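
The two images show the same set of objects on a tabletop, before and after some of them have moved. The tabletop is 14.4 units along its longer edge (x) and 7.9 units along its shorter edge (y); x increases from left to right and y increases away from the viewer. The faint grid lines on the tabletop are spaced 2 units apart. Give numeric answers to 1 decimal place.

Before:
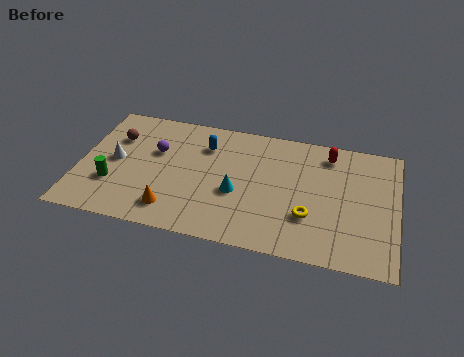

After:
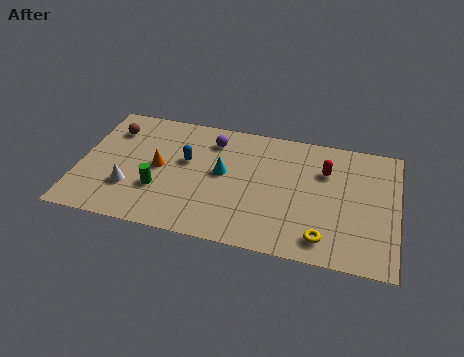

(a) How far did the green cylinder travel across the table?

2.1

The green cylinder was near (1.6, 2.5) before and (3.7, 2.6) after, so it travelled √(2.1² + 0.1²) ≈ 2.1 units.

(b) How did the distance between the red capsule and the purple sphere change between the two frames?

-2.7

Before: roughly 8.0 units apart; after: 5.3. That's 2.7 units closer together.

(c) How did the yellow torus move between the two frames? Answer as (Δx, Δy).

(0.7, -1.2)

From the two frames, the yellow torus sits at roughly (10.5, 2.5) before and (11.2, 1.3) after.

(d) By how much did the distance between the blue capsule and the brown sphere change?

-0.4

The distance was about 4.1 in the first image and 3.7 in the second, so they moved 0.4 units closer together.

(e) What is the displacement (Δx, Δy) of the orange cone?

(-0.8, 2.5)

The orange cone was at about (4.4, 1.5) and moved to about (3.6, 4.0).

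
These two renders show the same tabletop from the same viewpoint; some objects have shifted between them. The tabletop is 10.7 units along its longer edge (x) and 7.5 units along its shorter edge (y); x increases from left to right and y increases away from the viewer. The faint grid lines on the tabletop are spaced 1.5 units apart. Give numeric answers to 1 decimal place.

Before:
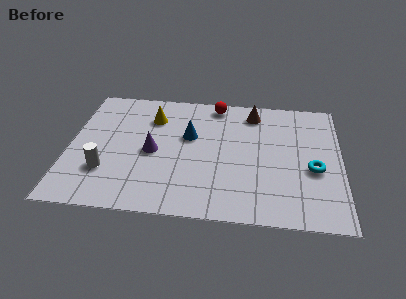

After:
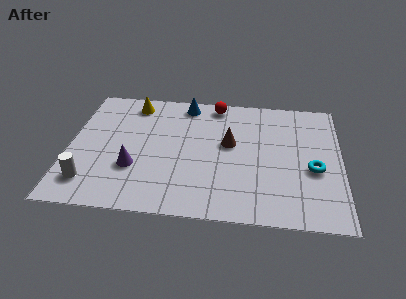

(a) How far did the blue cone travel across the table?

2.0

The blue cone moved from about (4.7, 4.6) to (4.5, 6.6), a distance of √(0.2² + 2.0²) ≈ 2.0.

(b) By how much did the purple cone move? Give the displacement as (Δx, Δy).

(-0.7, -1.0)

The purple cone was at about (3.3, 3.5) and moved to about (2.6, 2.5).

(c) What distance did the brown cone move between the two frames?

2.2

From (7.2, 6.3) to (6.3, 4.3), the brown cone covered √(0.9² + 2.0²) ≈ 2.2 units.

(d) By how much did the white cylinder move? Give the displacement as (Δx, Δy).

(-0.6, -0.7)

From the two frames, the white cylinder sits at roughly (1.5, 2.2) before and (0.9, 1.5) after.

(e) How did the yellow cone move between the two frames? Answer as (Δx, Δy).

(-0.8, 0.8)

The yellow cone started near (3.2, 5.6) and ended near (2.4, 6.4).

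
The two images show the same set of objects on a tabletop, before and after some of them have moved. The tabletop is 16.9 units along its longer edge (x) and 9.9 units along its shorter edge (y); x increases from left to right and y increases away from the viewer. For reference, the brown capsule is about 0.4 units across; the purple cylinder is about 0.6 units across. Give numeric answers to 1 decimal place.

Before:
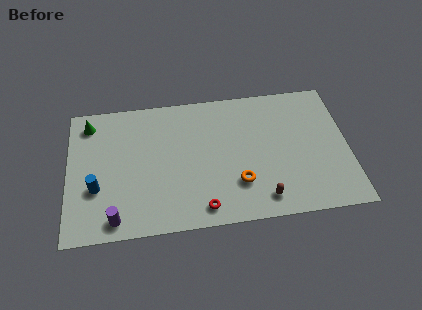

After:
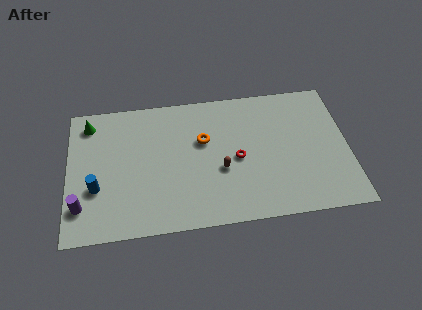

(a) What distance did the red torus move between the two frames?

4.0

From (8.0, 1.3) to (10.2, 4.6), the red torus covered √(2.2² + 3.3²) ≈ 4.0 units.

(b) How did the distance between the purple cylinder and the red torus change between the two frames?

+4.5

They were about 5.2 units apart before and 9.7 after — 4.5 units further apart.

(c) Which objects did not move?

the green cone and the blue cylinder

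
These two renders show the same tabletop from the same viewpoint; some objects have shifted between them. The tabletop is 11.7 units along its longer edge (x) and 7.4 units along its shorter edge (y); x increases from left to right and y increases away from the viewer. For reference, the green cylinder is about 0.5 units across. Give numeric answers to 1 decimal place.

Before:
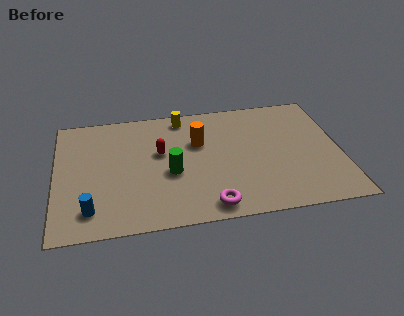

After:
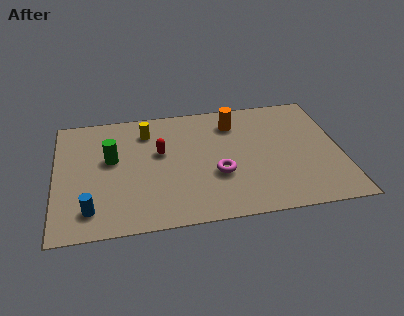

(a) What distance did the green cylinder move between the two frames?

2.7

From (4.7, 3.1) to (2.3, 4.3), the green cylinder covered √(2.4² + 1.2²) ≈ 2.7 units.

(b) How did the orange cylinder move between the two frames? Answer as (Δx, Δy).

(1.5, 1.0)

The orange cylinder was at about (5.9, 4.8) and moved to about (7.4, 5.8).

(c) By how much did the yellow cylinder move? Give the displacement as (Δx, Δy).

(-1.5, -0.7)

The yellow cylinder started near (5.3, 6.5) and ended near (3.8, 5.8).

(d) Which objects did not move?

the blue cylinder and the red capsule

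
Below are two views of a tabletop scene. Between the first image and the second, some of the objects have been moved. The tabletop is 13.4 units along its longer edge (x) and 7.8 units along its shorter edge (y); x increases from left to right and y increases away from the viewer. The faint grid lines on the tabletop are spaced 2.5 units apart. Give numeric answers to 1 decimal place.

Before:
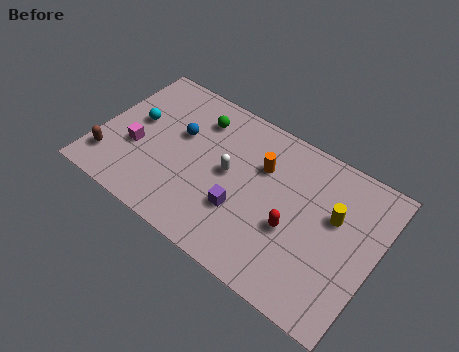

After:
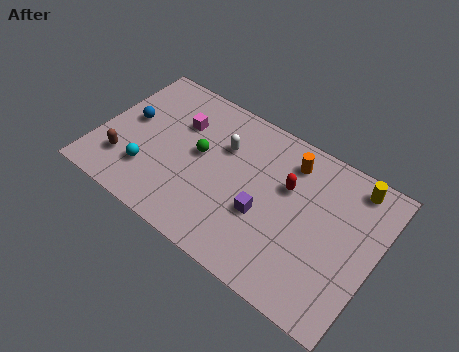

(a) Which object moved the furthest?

the magenta cube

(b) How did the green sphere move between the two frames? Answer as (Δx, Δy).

(0.4, -1.8)

The green sphere started near (4.4, 6.1) and ended near (4.8, 4.3).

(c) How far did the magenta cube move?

2.9

The magenta cube was near (1.9, 3.0) before and (3.6, 5.4) after, so it travelled √(1.7² + 2.4²) ≈ 2.9 units.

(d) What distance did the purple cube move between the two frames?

1.1

From (7.2, 2.6) to (8.2, 3.0), the purple cube covered √(1.0² + 0.4²) ≈ 1.1 units.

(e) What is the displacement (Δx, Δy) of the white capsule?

(-0.5, 1.2)

From the two frames, the white capsule sits at roughly (6.3, 4.1) before and (5.8, 5.3) after.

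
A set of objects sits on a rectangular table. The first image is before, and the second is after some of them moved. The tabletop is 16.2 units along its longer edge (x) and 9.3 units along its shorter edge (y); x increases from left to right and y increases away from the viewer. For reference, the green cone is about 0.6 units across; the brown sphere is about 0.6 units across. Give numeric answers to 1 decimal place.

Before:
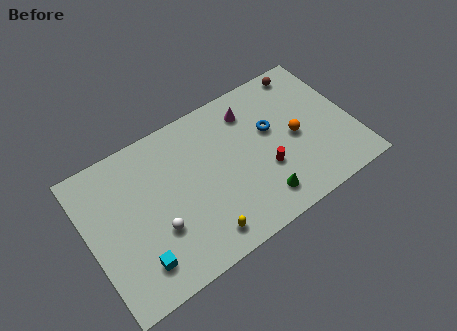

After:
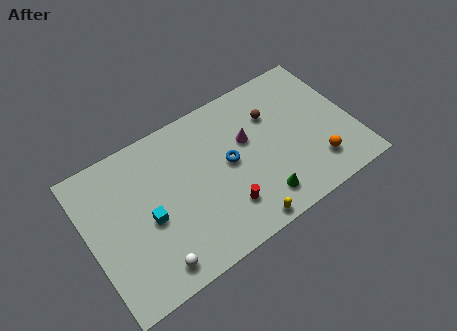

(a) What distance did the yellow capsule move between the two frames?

2.5

The yellow capsule was near (6.3, 1.4) before and (8.7, 0.8) after, so it travelled √(2.4² + 0.6²) ≈ 2.5 units.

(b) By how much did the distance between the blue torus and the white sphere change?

-1.5

Before: roughly 7.9 units apart; after: 6.4. That's 1.5 units closer together.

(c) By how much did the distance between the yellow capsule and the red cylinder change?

-3.0

The distance was about 4.7 in the first image and 1.7 in the second, so they moved 3.0 units closer together.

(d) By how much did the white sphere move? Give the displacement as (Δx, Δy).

(-0.6, -1.9)

The white sphere started near (3.9, 3.2) and ended near (3.3, 1.3).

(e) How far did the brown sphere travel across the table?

3.1

The brown sphere moved from about (14.1, 8.3) to (11.6, 6.5), a distance of √(2.5² + 1.8²) ≈ 3.1.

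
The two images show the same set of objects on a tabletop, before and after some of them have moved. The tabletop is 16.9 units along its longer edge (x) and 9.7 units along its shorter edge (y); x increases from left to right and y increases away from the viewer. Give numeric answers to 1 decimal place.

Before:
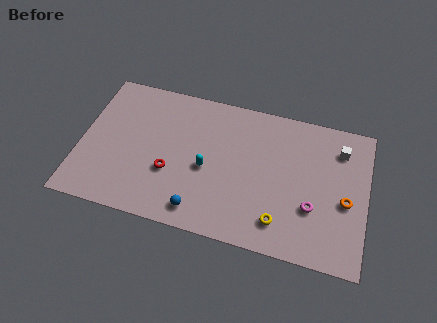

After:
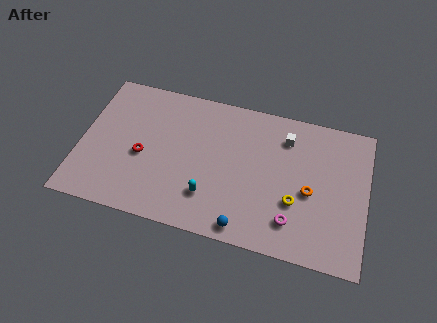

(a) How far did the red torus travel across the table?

1.8

The red torus moved from about (5.4, 3.5) to (3.7, 4.2), a distance of √(1.7² + 0.7²) ≈ 1.8.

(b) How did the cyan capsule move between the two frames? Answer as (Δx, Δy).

(0.3, -1.8)

The cyan capsule started near (7.5, 4.3) and ended near (7.8, 2.5).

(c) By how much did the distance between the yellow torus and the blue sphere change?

-1.0

Before: roughly 4.7 units apart; after: 3.7. That's 1.0 units closer together.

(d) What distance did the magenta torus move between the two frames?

1.6

From (13.8, 3.3) to (12.7, 2.1), the magenta torus covered √(1.1² + 1.2²) ≈ 1.6 units.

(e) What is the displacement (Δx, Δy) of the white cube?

(-3.2, 0.0)

The white cube started near (15.2, 7.6) and ended near (12.0, 7.6).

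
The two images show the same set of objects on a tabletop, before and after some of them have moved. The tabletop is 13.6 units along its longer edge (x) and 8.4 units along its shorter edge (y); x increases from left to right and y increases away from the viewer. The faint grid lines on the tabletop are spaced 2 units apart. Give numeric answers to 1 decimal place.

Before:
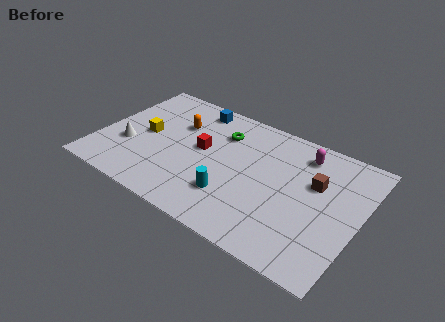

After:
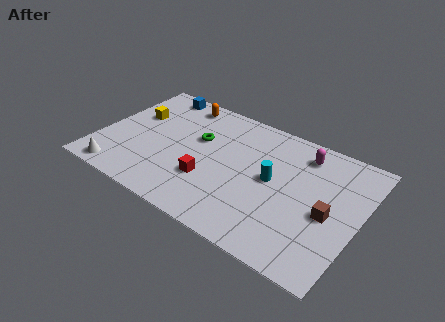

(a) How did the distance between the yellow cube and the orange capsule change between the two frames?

+0.8

Before: roughly 2.1 units apart; after: 2.9. That's 0.8 units further apart.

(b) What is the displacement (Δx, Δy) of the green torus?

(-1.1, -1.0)

The green torus started near (6.1, 6.2) and ended near (5.0, 5.2).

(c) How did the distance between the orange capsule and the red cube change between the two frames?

+3.3

Before: roughly 1.9 units apart; after: 5.2. That's 3.3 units further apart.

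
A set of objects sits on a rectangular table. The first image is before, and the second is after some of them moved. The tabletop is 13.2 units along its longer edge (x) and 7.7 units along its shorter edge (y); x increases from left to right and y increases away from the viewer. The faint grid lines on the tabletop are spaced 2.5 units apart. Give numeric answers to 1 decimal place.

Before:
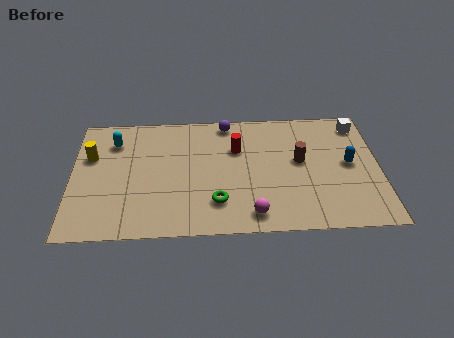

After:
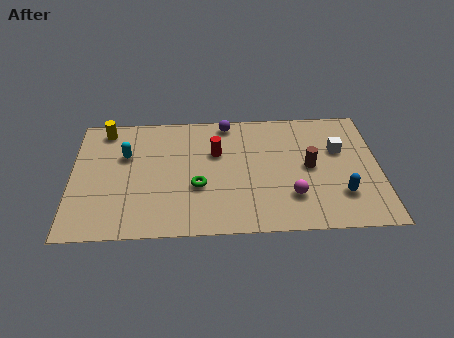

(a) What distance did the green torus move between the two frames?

1.3

From (6.2, 1.9) to (5.4, 2.9), the green torus covered √(0.8² + 1.0²) ≈ 1.3 units.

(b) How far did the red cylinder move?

0.9

The red cylinder moved from about (7.1, 5.2) to (6.2, 5.0), a distance of √(0.9² + 0.2²) ≈ 0.9.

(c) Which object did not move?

the purple sphere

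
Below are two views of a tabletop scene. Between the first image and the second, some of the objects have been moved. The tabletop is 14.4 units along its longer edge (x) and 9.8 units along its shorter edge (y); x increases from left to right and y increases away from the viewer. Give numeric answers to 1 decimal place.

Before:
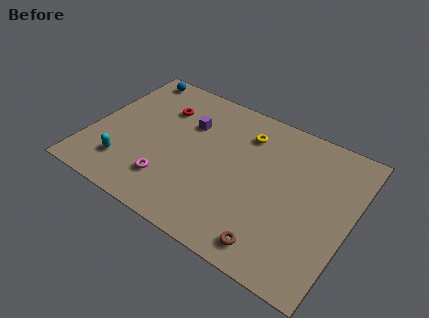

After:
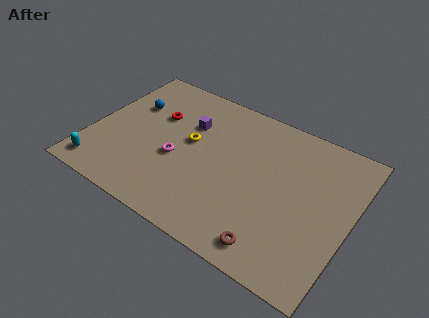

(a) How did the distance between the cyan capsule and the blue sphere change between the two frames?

-1.4

Before: roughly 6.7 units apart; after: 5.3. That's 1.4 units closer together.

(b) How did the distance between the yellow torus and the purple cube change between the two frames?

-2.0

The distance was about 3.2 in the first image and 1.2 in the second, so they moved 2.0 units closer together.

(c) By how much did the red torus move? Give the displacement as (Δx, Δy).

(-0.2, -0.7)

The red torus started near (3.5, 7.1) and ended near (3.3, 6.4).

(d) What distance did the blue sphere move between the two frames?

2.3

The blue sphere was near (1.4, 8.8) before and (1.8, 6.5) after, so it travelled √(0.4² + 2.3²) ≈ 2.3 units.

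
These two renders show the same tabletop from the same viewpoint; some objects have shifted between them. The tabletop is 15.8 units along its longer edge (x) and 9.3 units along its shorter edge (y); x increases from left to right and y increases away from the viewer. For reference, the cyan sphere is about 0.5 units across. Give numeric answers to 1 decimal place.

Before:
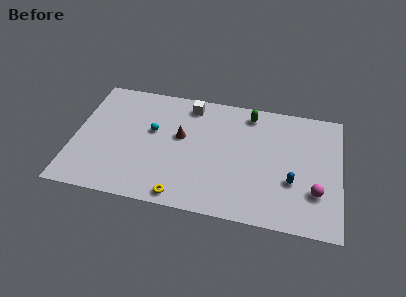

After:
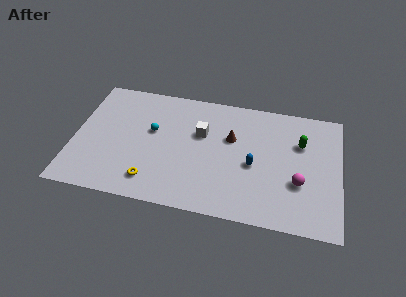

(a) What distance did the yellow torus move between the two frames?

2.0

The yellow torus moved from about (6.6, 0.9) to (4.8, 1.7), a distance of √(1.8² + 0.8²) ≈ 2.0.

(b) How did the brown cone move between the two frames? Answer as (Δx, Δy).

(3.0, 0.5)

From the two frames, the brown cone sits at roughly (6.3, 5.4) before and (9.3, 5.9) after.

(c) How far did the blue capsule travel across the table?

2.4

From (13.0, 3.3) to (10.7, 4.1), the blue capsule covered √(2.3² + 0.8²) ≈ 2.4 units.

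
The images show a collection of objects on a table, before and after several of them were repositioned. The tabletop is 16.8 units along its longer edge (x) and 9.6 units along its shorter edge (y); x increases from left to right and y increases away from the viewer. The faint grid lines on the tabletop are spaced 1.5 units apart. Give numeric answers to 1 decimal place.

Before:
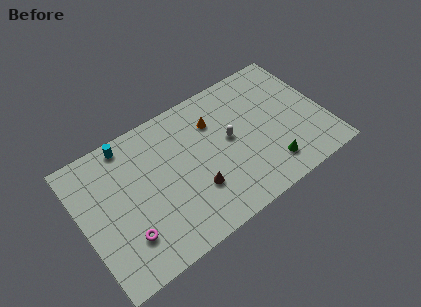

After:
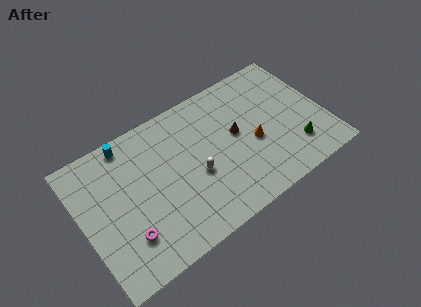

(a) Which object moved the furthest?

the brown cone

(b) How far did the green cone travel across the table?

1.9

The green cone was near (12.5, 1.9) before and (14.4, 2.3) after, so it travelled √(1.9² + 0.4²) ≈ 1.9 units.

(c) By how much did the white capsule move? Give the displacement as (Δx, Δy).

(-2.6, -1.2)

The white capsule was at about (10.3, 5.2) and moved to about (7.7, 4.0).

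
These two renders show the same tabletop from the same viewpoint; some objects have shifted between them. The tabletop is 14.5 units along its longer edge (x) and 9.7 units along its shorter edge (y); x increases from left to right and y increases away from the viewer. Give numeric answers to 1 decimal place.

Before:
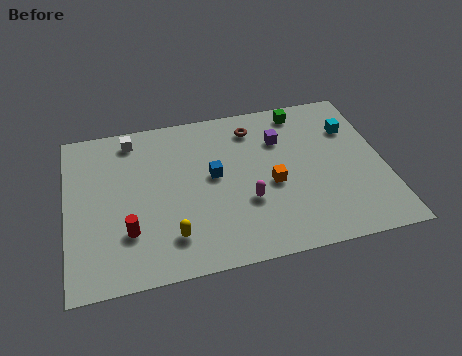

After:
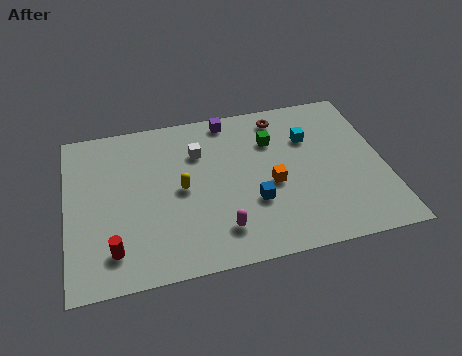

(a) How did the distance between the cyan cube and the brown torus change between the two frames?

-2.6

The distance was about 4.6 in the first image and 2.0 in the second, so they moved 2.6 units closer together.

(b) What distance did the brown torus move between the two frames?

1.4

From (8.7, 7.9) to (10.0, 8.3), the brown torus covered √(1.3² + 0.4²) ≈ 1.4 units.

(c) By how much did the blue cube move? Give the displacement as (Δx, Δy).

(1.7, -2.0)

The blue cube started near (6.7, 5.3) and ended near (8.4, 3.3).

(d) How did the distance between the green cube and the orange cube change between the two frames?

-1.9

Before: roughly 4.6 units apart; after: 2.7. That's 1.9 units closer together.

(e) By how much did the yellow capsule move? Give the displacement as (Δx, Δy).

(0.6, 2.7)

From the two frames, the yellow capsule sits at roughly (4.6, 2.1) before and (5.2, 4.8) after.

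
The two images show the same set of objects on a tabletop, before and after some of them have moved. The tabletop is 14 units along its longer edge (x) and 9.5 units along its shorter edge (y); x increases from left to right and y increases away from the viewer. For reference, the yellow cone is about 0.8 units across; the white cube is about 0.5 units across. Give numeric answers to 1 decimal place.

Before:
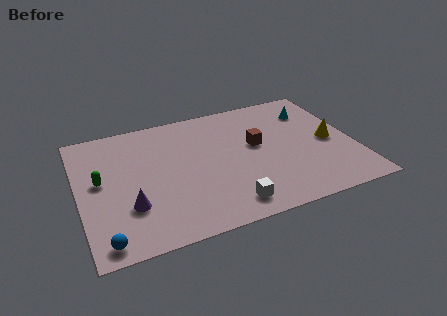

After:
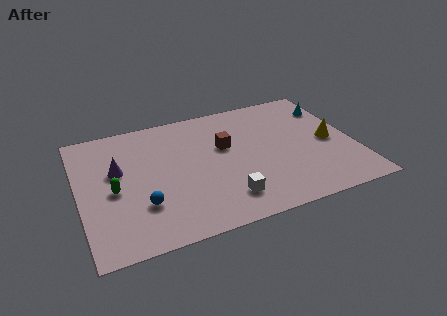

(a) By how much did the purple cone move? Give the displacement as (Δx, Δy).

(-0.4, 2.8)

The purple cone was at about (2.4, 2.9) and moved to about (2.0, 5.7).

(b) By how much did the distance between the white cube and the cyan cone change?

+0.4

The distance was about 7.7 in the first image and 8.1 in the second, so they moved 0.4 units further apart.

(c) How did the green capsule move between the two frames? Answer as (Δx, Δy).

(0.6, -0.9)

The green capsule started near (1.1, 5.2) and ended near (1.7, 4.3).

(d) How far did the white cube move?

0.5

The white cube moved from about (7.2, 1.4) to (7.1, 1.9), a distance of √(0.1² + 0.5²) ≈ 0.5.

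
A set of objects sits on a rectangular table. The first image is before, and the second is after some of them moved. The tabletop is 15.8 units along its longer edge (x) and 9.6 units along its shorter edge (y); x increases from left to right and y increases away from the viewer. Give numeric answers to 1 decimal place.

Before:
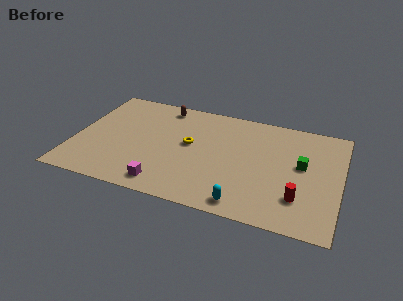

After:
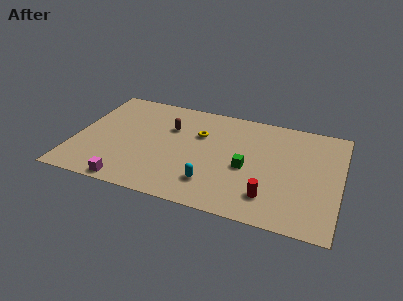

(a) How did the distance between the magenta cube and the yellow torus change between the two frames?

+2.6

They were about 4.1 units apart before and 6.7 after — 2.6 units further apart.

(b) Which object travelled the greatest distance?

the green cube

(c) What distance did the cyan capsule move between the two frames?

2.3

The cyan capsule moved from about (10.4, 1.1) to (8.4, 2.2), a distance of √(2.0² + 1.1²) ≈ 2.3.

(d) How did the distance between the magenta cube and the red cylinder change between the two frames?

+0.4

The distance was about 7.9 in the first image and 8.3 in the second, so they moved 0.4 units further apart.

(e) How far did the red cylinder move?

1.7

The red cylinder moved from about (13.5, 2.5) to (11.8, 2.1), a distance of √(1.7² + 0.4²) ≈ 1.7.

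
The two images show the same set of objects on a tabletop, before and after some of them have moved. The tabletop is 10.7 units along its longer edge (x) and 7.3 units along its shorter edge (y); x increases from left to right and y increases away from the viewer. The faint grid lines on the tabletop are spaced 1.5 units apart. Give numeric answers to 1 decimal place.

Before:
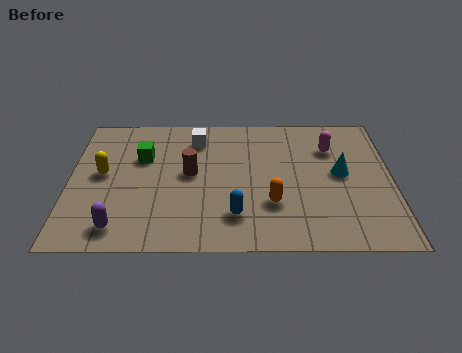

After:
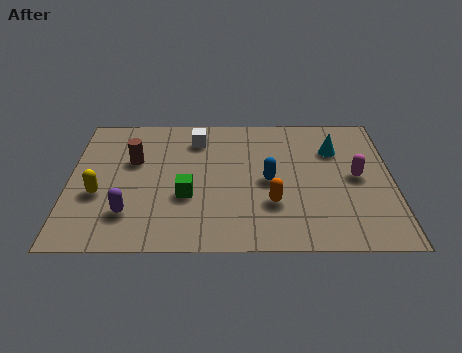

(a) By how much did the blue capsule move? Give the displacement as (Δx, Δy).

(1.1, 1.8)

From the two frames, the blue capsule sits at roughly (5.5, 1.7) before and (6.6, 3.5) after.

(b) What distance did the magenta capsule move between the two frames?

1.8

The magenta capsule was near (8.7, 5.3) before and (9.5, 3.7) after, so it travelled √(0.8² + 1.6²) ≈ 1.8 units.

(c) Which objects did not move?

the orange capsule and the white cube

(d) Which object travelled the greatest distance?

the green cube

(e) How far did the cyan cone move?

1.3

The cyan cone was near (9.0, 3.9) before and (8.8, 5.2) after, so it travelled √(0.2² + 1.3²) ≈ 1.3 units.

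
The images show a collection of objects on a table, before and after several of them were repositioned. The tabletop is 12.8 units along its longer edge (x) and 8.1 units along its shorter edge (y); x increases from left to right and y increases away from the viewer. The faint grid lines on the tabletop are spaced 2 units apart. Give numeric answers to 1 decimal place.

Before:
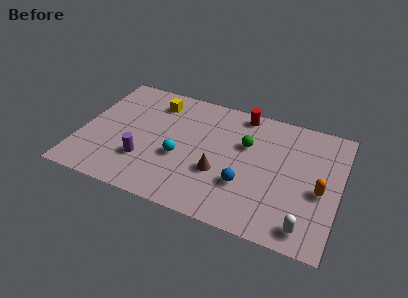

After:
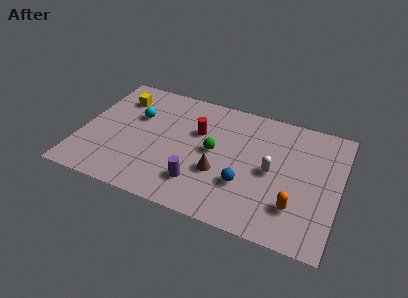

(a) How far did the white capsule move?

3.4

The white capsule moved from about (11.4, 1.1) to (9.5, 3.9), a distance of √(1.9² + 2.8²) ≈ 3.4.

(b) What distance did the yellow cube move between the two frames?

1.8

The yellow cube moved from about (3.4, 6.5) to (1.6, 6.2), a distance of √(1.8² + 0.3²) ≈ 1.8.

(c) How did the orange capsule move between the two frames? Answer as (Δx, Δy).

(-1.1, -1.4)

From the two frames, the orange capsule sits at roughly (11.9, 3.5) before and (10.8, 2.1) after.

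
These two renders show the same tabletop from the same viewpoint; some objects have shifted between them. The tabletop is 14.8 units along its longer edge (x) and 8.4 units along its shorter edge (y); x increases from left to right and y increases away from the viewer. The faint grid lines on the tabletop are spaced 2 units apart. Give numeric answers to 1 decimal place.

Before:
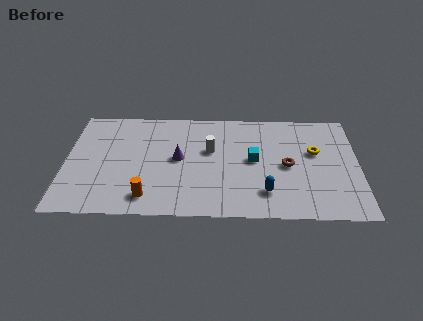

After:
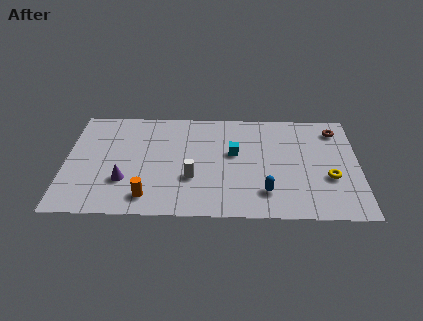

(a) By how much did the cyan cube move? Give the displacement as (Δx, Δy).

(-1.0, 0.5)

The cyan cube was at about (9.5, 4.4) and moved to about (8.5, 4.9).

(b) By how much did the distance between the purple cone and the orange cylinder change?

-1.7

Before: roughly 3.4 units apart; after: 1.7. That's 1.7 units closer together.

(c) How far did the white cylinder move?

2.4

The white cylinder moved from about (7.3, 5.1) to (6.4, 2.9), a distance of √(0.9² + 2.2²) ≈ 2.4.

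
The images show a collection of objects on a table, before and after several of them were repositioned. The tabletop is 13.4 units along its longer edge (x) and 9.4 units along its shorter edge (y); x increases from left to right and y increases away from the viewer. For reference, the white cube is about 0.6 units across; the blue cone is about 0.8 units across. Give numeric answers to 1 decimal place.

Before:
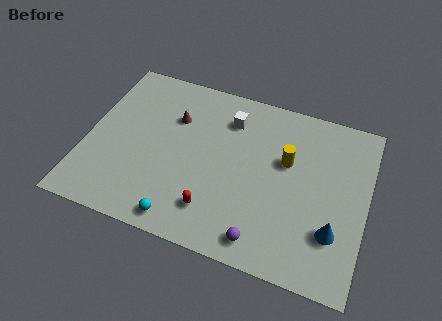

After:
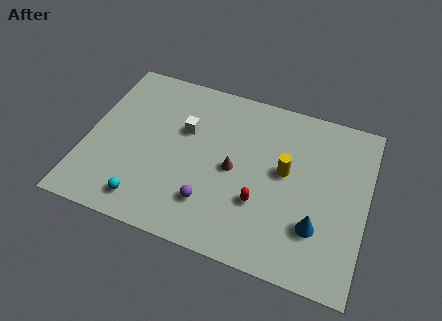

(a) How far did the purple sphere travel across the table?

2.8

The purple sphere moved from about (8.8, 1.2) to (6.2, 2.3), a distance of √(2.6² + 1.1²) ≈ 2.8.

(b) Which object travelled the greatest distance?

the brown cone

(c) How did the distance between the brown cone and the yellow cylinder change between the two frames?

-3.0

Before: roughly 5.5 units apart; after: 2.5. That's 3.0 units closer together.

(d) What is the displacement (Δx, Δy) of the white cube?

(-2.0, -1.3)

The white cube was at about (6.6, 7.3) and moved to about (4.6, 6.0).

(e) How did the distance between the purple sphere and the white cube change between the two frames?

-2.5

The distance was about 6.5 in the first image and 4.0 in the second, so they moved 2.5 units closer together.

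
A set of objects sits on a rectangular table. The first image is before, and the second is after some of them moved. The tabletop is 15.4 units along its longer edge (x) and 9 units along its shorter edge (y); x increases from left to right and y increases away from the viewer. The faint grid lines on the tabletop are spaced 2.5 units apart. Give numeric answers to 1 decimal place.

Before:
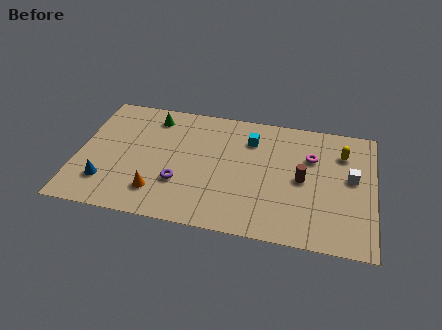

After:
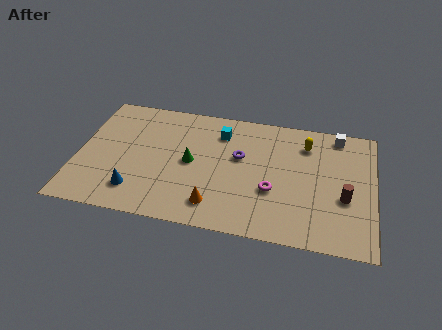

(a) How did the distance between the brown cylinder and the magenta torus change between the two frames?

+2.0

Before: roughly 1.7 units apart; after: 3.7. That's 2.0 units further apart.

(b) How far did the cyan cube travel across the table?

1.6

The cyan cube moved from about (8.9, 6.8) to (7.3, 7.0), a distance of √(1.6² + 0.2²) ≈ 1.6.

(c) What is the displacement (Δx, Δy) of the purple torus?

(3.0, 2.5)

The purple torus started near (5.4, 2.9) and ended near (8.4, 5.4).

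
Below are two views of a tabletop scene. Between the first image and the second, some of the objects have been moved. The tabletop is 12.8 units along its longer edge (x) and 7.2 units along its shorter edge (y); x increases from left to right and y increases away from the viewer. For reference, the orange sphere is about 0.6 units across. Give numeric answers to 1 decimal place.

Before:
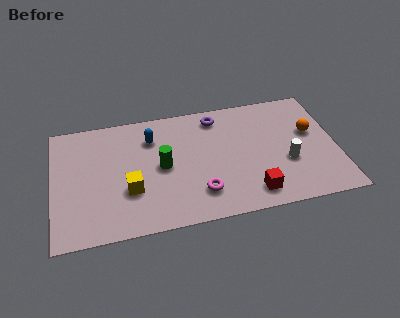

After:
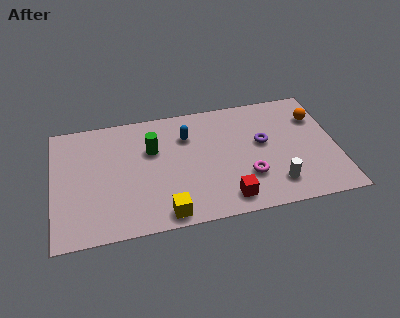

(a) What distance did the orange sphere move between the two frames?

0.9

The orange sphere moved from about (11.7, 4.3) to (12.0, 5.2), a distance of √(0.3² + 0.9²) ≈ 0.9.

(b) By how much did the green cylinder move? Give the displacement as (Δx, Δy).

(-0.4, 1.1)

From the two frames, the green cylinder sits at roughly (4.9, 3.6) before and (4.5, 4.7) after.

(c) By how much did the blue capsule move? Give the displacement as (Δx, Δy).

(1.6, -0.2)

The blue capsule started near (4.5, 5.4) and ended near (6.1, 5.2).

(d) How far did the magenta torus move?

2.3

From (6.5, 1.7) to (8.7, 2.2), the magenta torus covered √(2.2² + 0.5²) ≈ 2.3 units.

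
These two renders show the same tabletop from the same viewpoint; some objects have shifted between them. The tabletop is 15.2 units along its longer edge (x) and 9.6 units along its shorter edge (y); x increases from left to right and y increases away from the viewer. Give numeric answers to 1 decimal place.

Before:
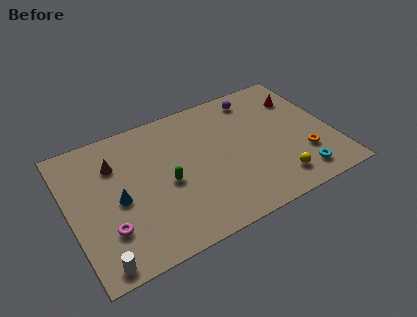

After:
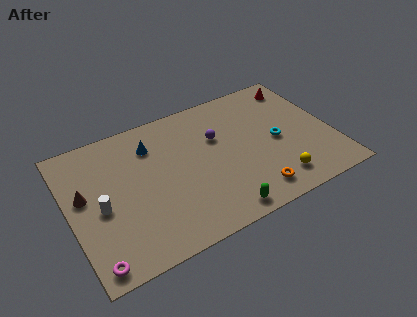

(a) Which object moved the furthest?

the green capsule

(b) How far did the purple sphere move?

3.3

The purple sphere moved from about (11.3, 8.2) to (8.7, 6.2), a distance of √(2.6² + 2.0²) ≈ 3.3.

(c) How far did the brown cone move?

2.4

The brown cone was near (2.8, 6.9) before and (0.9, 5.5) after, so it travelled √(1.9² + 1.4²) ≈ 2.4 units.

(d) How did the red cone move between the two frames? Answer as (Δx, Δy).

(0.1, 1.0)

From the two frames, the red cone sits at roughly (13.8, 7.1) before and (13.9, 8.1) after.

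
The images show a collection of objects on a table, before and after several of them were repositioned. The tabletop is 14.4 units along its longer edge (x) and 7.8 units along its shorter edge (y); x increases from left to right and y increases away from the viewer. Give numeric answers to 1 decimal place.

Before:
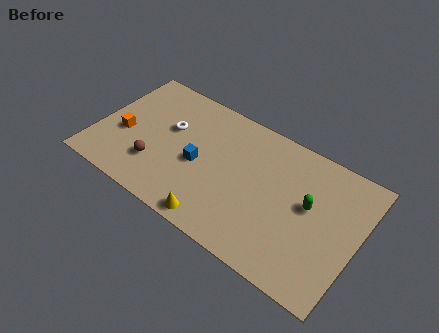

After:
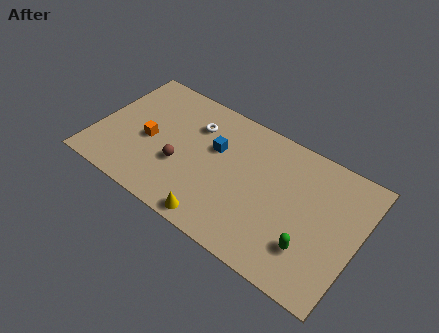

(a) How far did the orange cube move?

1.4

The orange cube moved from about (1.5, 3.2) to (2.9, 3.5), a distance of √(1.4² + 0.3²) ≈ 1.4.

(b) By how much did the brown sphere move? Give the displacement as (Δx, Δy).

(1.3, 0.7)

The brown sphere was at about (3.5, 2.2) and moved to about (4.8, 2.9).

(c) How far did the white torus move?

1.6

The white torus moved from about (3.8, 4.8) to (5.1, 5.7), a distance of √(1.3² + 0.9²) ≈ 1.6.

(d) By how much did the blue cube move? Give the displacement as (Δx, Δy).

(0.7, 1.4)

From the two frames, the blue cube sits at roughly (5.7, 3.5) before and (6.4, 4.9) after.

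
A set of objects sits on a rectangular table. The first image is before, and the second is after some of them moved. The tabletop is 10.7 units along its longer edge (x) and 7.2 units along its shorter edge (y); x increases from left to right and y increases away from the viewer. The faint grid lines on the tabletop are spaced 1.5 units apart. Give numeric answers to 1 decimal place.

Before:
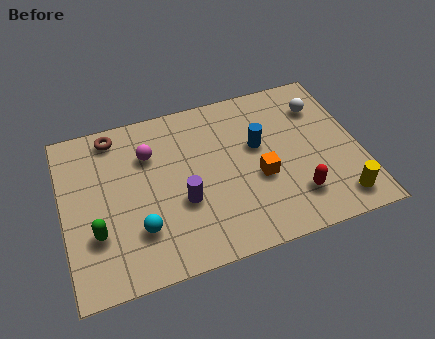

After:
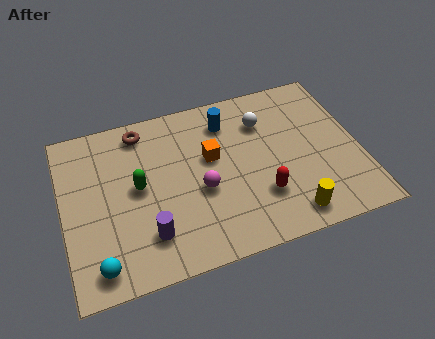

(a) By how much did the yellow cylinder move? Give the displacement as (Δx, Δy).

(-1.8, -0.1)

The yellow cylinder started near (9.7, 1.1) and ended near (7.9, 1.0).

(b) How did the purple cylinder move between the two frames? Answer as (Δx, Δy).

(-1.3, -1.0)

The purple cylinder started near (4.2, 2.7) and ended near (2.9, 1.7).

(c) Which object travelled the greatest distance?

the magenta sphere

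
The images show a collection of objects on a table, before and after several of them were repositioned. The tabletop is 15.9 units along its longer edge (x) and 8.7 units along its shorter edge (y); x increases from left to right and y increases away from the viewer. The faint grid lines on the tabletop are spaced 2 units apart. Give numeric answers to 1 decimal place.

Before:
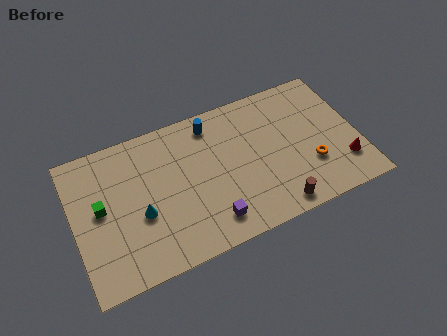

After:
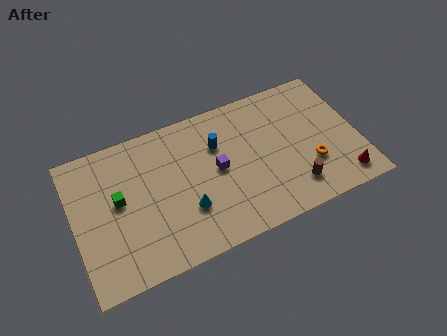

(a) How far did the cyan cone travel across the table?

2.6

The cyan cone moved from about (3.6, 3.5) to (6.1, 2.8), a distance of √(2.5² + 0.7²) ≈ 2.6.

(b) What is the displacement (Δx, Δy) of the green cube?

(1.0, 0.1)

The green cube started near (1.5, 4.7) and ended near (2.5, 4.8).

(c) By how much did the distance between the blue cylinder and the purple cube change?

-4.3

Before: roughly 5.8 units apart; after: 1.5. That's 4.3 units closer together.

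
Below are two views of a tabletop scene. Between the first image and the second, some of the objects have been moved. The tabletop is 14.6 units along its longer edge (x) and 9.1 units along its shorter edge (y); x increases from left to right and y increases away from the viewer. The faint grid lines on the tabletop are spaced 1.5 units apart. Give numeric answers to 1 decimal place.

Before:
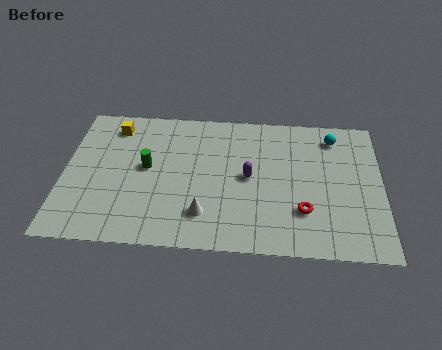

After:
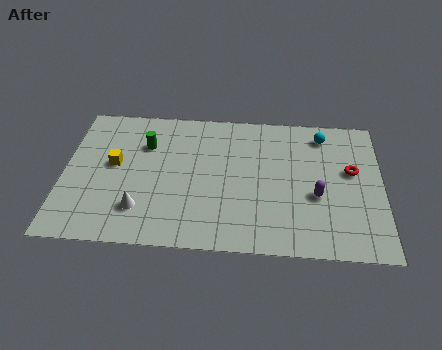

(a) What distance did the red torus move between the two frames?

3.5

The red torus was near (11.0, 2.6) before and (13.2, 5.3) after, so it travelled √(2.2² + 2.7²) ≈ 3.5 units.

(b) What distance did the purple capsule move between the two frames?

3.3

The purple capsule was near (8.5, 4.6) before and (11.6, 3.6) after, so it travelled √(3.1² + 1.0²) ≈ 3.3 units.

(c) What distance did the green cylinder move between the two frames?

1.5

The green cylinder was near (3.8, 4.9) before and (3.7, 6.4) after, so it travelled √(0.1² + 1.5²) ≈ 1.5 units.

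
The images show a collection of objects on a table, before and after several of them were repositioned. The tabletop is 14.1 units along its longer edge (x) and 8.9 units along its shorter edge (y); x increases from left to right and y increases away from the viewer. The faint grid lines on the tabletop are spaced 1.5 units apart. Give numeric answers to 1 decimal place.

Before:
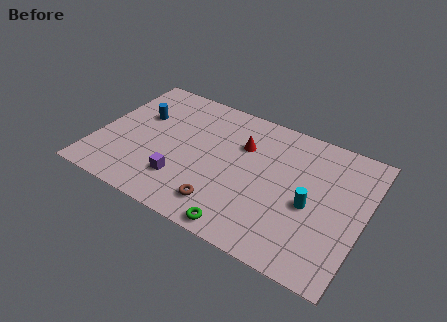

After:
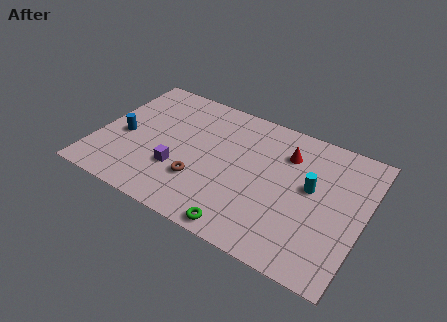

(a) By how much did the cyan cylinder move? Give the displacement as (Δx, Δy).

(-0.1, 1.1)

From the two frames, the cyan cylinder sits at roughly (11.4, 3.9) before and (11.3, 5.0) after.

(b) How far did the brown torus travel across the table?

1.7

From (7.1, 1.7) to (5.7, 2.7), the brown torus covered √(1.4² + 1.0²) ≈ 1.7 units.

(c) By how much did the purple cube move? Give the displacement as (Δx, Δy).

(-0.3, 0.6)

From the two frames, the purple cube sits at roughly (4.8, 2.3) before and (4.5, 2.9) after.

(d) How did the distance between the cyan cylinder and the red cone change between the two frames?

-2.3

Before: roughly 4.5 units apart; after: 2.2. That's 2.3 units closer together.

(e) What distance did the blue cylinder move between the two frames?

1.9

The blue cylinder was near (2.0, 5.7) before and (1.4, 3.9) after, so it travelled √(0.6² + 1.8²) ≈ 1.9 units.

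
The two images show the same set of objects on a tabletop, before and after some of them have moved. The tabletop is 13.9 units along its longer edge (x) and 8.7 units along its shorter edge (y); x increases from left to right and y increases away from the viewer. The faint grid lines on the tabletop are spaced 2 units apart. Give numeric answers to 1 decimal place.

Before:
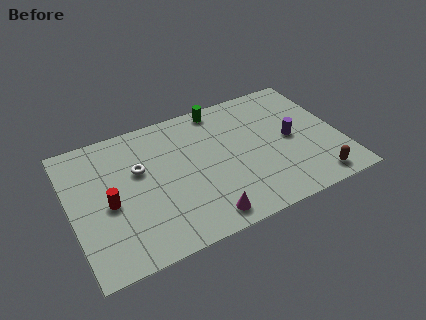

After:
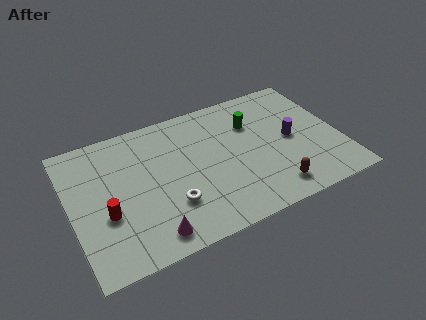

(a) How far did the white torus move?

3.1

The white torus was near (3.6, 5.4) before and (4.9, 2.6) after, so it travelled √(1.3² + 2.8²) ≈ 3.1 units.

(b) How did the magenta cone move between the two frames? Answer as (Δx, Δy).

(-2.7, 0.1)

The magenta cone was at about (6.4, 1.1) and moved to about (3.7, 1.2).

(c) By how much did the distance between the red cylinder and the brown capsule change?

-2.2

They were about 10.7 units apart before and 8.5 after — 2.2 units closer together.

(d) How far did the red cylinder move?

0.6

The red cylinder moved from about (1.9, 3.9) to (1.7, 3.3), a distance of √(0.2² + 0.6²) ≈ 0.6.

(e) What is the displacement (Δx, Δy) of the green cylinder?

(1.5, -1.7)

The green cylinder started near (8.1, 7.8) and ended near (9.6, 6.1).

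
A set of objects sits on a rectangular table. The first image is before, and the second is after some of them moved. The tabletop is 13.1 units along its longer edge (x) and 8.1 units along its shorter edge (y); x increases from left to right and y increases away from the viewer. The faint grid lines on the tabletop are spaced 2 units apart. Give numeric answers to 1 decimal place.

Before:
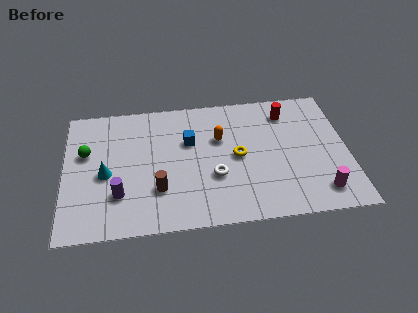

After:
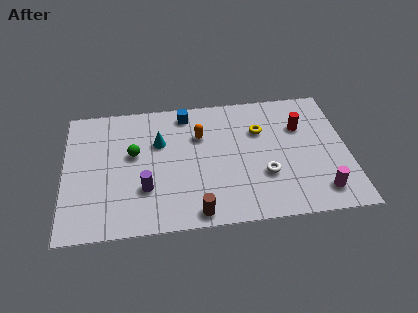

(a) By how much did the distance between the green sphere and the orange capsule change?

-3.0

Before: roughly 6.2 units apart; after: 3.2. That's 3.0 units closer together.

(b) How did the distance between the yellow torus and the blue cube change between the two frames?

+1.2

The distance was about 2.5 in the first image and 3.7 in the second, so they moved 1.2 units further apart.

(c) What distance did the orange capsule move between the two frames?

0.9

The orange capsule was near (7.2, 5.2) before and (6.3, 5.5) after, so it travelled √(0.9² + 0.3²) ≈ 0.9 units.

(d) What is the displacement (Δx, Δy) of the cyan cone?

(2.5, 1.7)

The cyan cone started near (1.9, 3.6) and ended near (4.4, 5.3).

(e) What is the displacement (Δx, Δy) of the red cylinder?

(0.6, -1.0)

The red cylinder was at about (10.4, 6.5) and moved to about (11.0, 5.5).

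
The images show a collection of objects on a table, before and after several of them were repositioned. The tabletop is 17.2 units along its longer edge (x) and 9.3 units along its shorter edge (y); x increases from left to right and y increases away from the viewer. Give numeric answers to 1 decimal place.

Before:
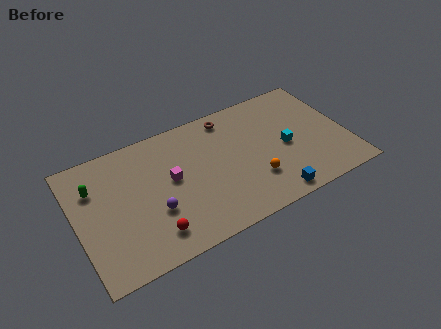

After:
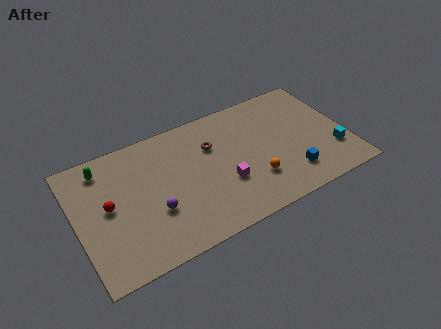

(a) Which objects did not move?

the purple sphere and the orange sphere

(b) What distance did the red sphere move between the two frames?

3.9

From (4.4, 1.8) to (2.0, 4.9), the red sphere covered √(2.4² + 3.1²) ≈ 3.9 units.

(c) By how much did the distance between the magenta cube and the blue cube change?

-2.9

Before: roughly 7.2 units apart; after: 4.3. That's 2.9 units closer together.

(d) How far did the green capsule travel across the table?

1.4

The green capsule moved from about (1.3, 6.6) to (2.0, 7.8), a distance of √(0.7² + 1.2²) ≈ 1.4.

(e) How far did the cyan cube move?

3.3

The cyan cube was near (13.3, 4.3) before and (16.2, 2.7) after, so it travelled √(2.9² + 1.6²) ≈ 3.3 units.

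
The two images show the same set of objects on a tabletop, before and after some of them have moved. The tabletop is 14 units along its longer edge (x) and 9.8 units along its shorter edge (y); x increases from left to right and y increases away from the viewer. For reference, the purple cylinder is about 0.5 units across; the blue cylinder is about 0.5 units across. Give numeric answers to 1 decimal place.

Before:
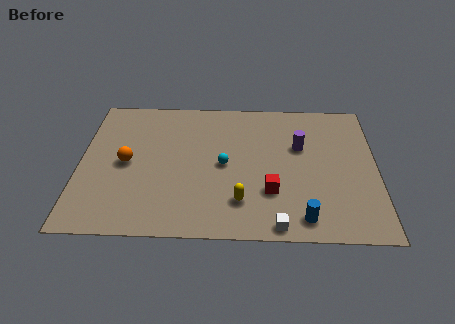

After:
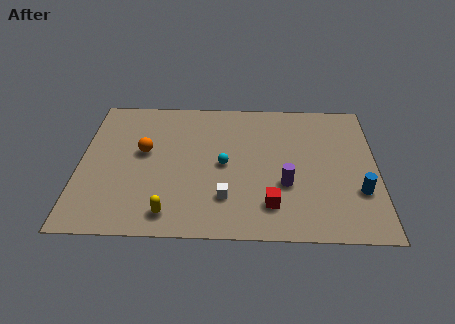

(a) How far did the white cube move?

2.9

The white cube was near (9.3, 0.8) before and (6.9, 2.5) after, so it travelled √(2.4² + 1.7²) ≈ 2.9 units.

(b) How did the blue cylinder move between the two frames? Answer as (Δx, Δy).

(2.6, 1.8)

The blue cylinder started near (10.5, 1.3) and ended near (13.1, 3.1).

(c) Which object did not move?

the cyan sphere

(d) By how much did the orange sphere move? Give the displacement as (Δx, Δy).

(0.8, 0.8)

The orange sphere started near (2.2, 4.8) and ended near (3.0, 5.6).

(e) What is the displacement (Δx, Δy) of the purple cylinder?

(-0.7, -2.7)

From the two frames, the purple cylinder sits at roughly (10.4, 6.2) before and (9.7, 3.5) after.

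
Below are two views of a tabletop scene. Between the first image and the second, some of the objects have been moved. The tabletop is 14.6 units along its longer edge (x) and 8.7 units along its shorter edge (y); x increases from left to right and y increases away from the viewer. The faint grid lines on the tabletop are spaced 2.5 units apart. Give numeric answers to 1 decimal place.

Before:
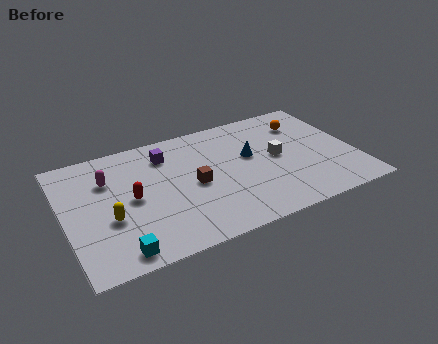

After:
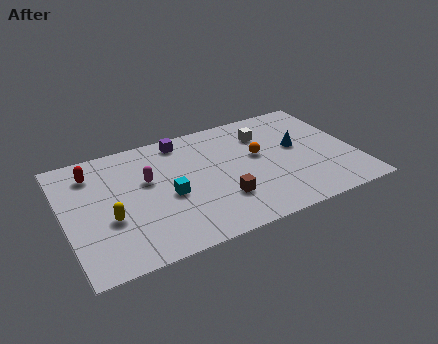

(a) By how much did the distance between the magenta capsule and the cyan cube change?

-3.4

They were about 5.1 units apart before and 1.7 after — 3.4 units closer together.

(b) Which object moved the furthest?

the cyan cube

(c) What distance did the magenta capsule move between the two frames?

2.1

The magenta capsule moved from about (2.3, 6.1) to (4.2, 5.3), a distance of √(1.9² + 0.8²) ≈ 2.1.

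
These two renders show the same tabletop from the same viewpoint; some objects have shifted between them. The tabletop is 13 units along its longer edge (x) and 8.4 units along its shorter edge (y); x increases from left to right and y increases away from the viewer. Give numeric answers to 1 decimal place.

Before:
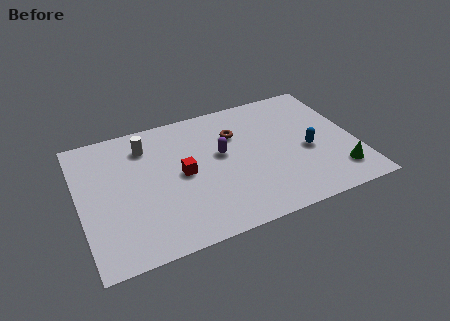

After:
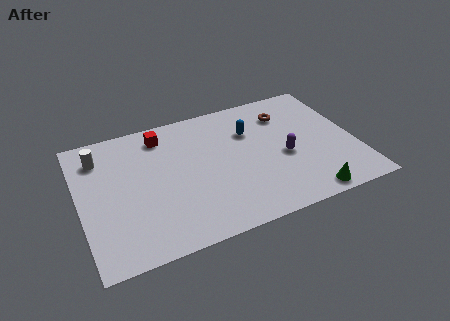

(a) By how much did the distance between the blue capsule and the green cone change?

+3.2

The distance was about 2.2 in the first image and 5.4 in the second, so they moved 3.2 units further apart.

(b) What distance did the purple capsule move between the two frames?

3.1

The purple capsule was near (6.7, 4.8) before and (9.6, 3.6) after, so it travelled √(2.9² + 1.2²) ≈ 3.1 units.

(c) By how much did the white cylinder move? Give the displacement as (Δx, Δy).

(-2.2, 0.0)

The white cylinder started near (3.3, 6.6) and ended near (1.1, 6.6).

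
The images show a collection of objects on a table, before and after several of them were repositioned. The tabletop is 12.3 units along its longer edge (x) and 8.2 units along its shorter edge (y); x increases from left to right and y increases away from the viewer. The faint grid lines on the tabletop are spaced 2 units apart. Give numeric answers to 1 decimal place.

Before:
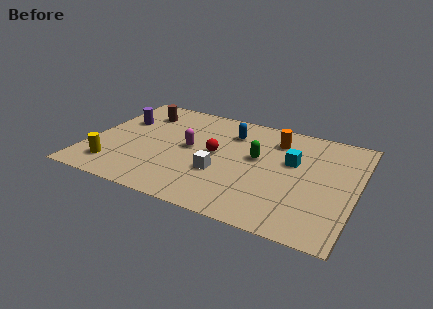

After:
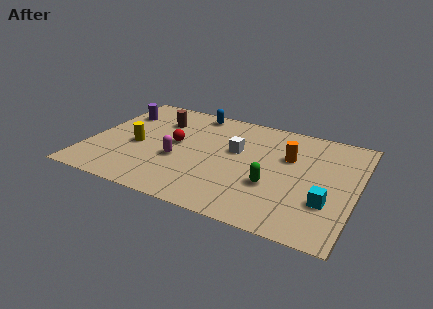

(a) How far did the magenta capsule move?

1.2

From (4.6, 4.3) to (4.2, 3.2), the magenta capsule covered √(0.4² + 1.1²) ≈ 1.2 units.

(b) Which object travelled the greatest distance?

the cyan cube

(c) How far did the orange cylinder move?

1.3

The orange cylinder moved from about (8.4, 6.4) to (9.1, 5.3), a distance of √(0.7² + 1.1²) ≈ 1.3.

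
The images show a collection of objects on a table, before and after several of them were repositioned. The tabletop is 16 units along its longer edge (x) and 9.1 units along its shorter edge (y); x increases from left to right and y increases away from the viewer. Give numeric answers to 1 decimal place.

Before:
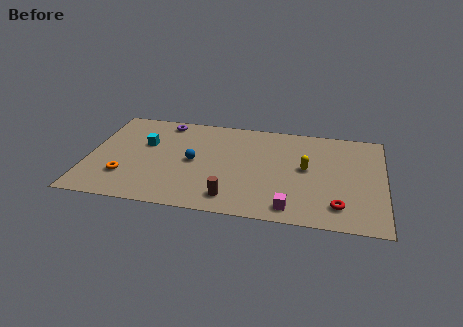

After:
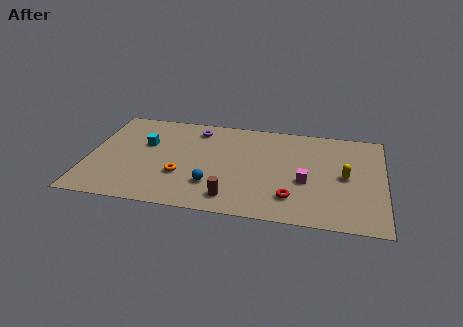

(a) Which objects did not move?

the cyan cube and the brown cylinder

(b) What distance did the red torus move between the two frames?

2.5

From (13.6, 1.8) to (11.1, 2.1), the red torus covered √(2.5² + 0.3²) ≈ 2.5 units.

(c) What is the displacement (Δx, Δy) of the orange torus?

(3.0, 0.6)

From the two frames, the orange torus sits at roughly (2.1, 2.5) before and (5.1, 3.1) after.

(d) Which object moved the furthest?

the orange torus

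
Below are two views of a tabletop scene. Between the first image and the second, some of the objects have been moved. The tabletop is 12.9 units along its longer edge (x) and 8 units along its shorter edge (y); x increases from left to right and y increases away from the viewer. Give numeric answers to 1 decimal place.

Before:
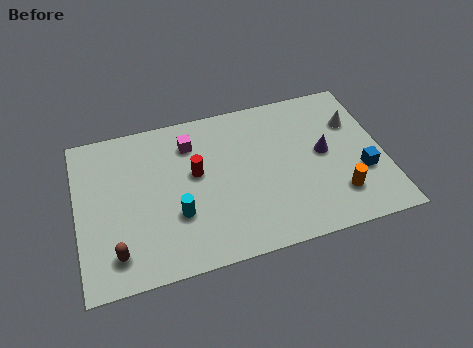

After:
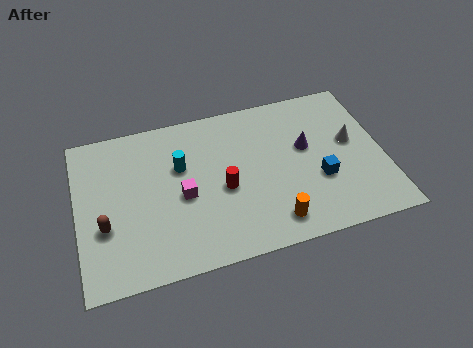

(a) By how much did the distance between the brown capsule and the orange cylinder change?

-2.2

Before: roughly 9.3 units apart; after: 7.1. That's 2.2 units closer together.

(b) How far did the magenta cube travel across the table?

2.6

The magenta cube was near (4.9, 6.2) before and (4.4, 3.6) after, so it travelled √(0.5² + 2.6²) ≈ 2.6 units.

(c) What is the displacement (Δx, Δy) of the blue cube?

(-1.8, 0.1)

The blue cube started near (11.9, 2.8) and ended near (10.1, 2.9).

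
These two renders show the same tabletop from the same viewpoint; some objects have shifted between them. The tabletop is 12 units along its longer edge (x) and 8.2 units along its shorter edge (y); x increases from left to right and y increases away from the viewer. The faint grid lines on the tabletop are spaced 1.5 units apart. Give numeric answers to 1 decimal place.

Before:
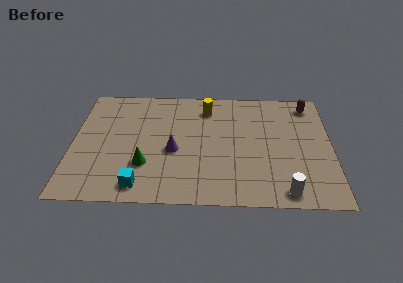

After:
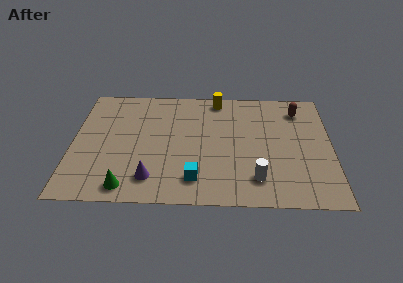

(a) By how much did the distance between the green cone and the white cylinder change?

-0.7

They were about 6.6 units apart before and 5.9 after — 0.7 units closer together.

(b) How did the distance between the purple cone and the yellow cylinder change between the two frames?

+3.0

The distance was about 3.4 in the first image and 6.4 in the second, so they moved 3.0 units further apart.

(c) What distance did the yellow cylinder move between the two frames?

0.9

From (6.2, 6.6) to (6.7, 7.3), the yellow cylinder covered √(0.5² + 0.7²) ≈ 0.9 units.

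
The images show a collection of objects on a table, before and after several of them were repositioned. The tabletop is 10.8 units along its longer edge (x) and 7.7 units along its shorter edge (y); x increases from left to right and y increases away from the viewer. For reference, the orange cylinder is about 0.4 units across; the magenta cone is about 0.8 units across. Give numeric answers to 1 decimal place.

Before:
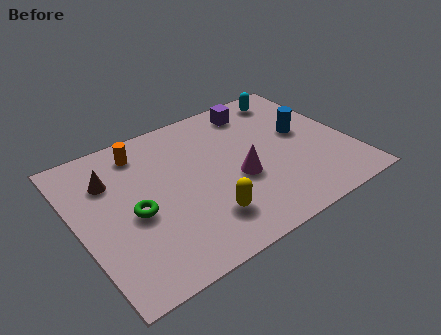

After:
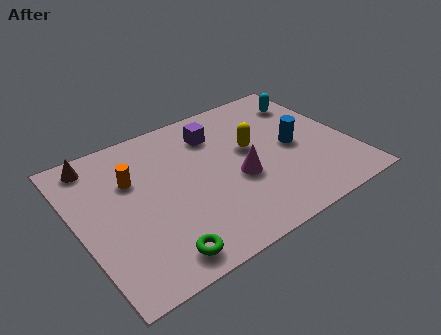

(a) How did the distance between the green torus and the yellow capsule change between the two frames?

+2.6

Before: roughly 3.0 units apart; after: 5.6. That's 2.6 units further apart.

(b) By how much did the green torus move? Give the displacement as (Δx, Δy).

(0.5, -2.4)

The green torus started near (2.1, 3.4) and ended near (2.6, 1.0).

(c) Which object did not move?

the magenta cone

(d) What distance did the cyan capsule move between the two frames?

0.8

The cyan capsule was near (9.1, 6.6) before and (9.7, 6.0) after, so it travelled √(0.6² + 0.6²) ≈ 0.8 units.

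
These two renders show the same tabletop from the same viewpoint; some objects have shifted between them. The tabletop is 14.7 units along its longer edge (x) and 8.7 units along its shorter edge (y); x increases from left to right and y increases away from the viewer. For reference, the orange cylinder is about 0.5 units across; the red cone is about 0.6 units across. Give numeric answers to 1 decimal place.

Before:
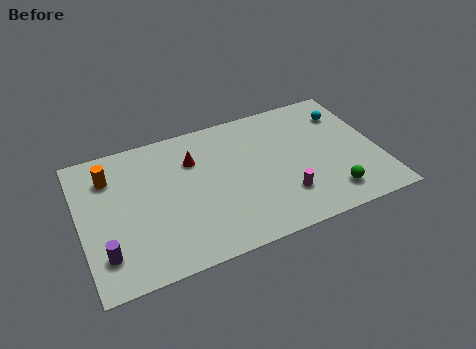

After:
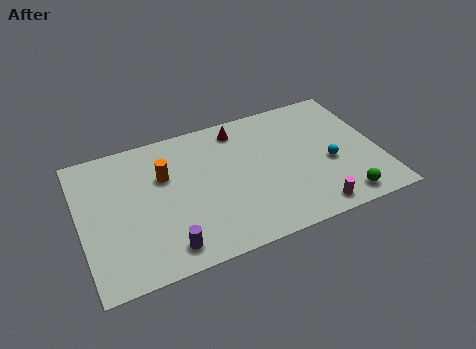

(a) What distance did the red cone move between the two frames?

2.7

The red cone was near (5.7, 6.2) before and (8.1, 7.4) after, so it travelled √(2.4² + 1.2²) ≈ 2.7 units.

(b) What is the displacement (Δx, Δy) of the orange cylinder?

(2.6, -0.9)

From the two frames, the orange cylinder sits at roughly (1.6, 6.6) before and (4.2, 5.7) after.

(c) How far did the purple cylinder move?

3.0

The purple cylinder moved from about (1.0, 2.0) to (3.9, 1.3), a distance of √(2.9² + 0.7²) ≈ 3.0.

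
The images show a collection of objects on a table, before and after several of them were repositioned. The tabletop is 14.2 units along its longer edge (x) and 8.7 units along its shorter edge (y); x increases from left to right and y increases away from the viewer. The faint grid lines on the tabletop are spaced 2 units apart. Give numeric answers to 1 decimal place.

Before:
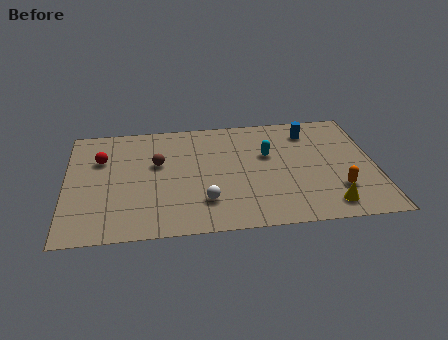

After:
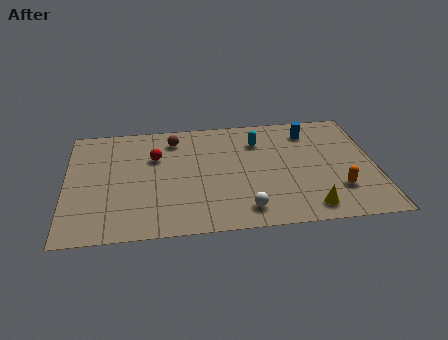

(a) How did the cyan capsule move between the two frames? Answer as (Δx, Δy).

(-0.4, 1.1)

The cyan capsule was at about (9.3, 5.4) and moved to about (8.9, 6.5).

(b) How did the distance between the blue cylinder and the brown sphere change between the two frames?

-1.0

The distance was about 7.3 in the first image and 6.3 in the second, so they moved 1.0 units closer together.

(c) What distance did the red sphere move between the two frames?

2.5

From (1.6, 5.9) to (4.1, 5.8), the red sphere covered √(2.5² + 0.1²) ≈ 2.5 units.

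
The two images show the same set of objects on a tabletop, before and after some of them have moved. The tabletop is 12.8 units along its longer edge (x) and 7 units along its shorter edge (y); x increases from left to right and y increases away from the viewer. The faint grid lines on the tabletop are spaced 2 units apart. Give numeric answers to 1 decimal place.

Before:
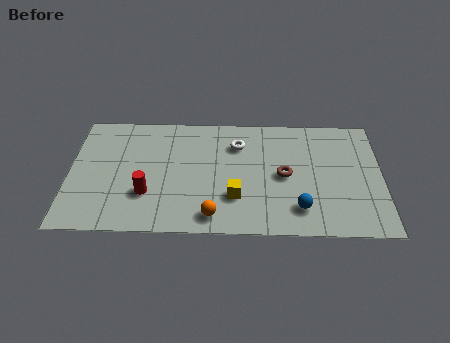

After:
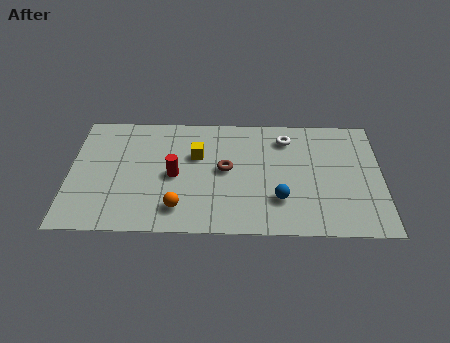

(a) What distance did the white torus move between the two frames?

2.0

The white torus was near (6.9, 5.2) before and (8.9, 5.6) after, so it travelled √(2.0² + 0.4²) ≈ 2.0 units.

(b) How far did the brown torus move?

2.4

The brown torus moved from about (8.8, 3.4) to (6.4, 3.7), a distance of √(2.4² + 0.3²) ≈ 2.4.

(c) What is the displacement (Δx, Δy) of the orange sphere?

(-1.4, 0.4)

From the two frames, the orange sphere sits at roughly (5.9, 1.0) before and (4.5, 1.4) after.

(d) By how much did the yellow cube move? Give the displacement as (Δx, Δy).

(-1.6, 2.4)

The yellow cube started near (6.8, 2.1) and ended near (5.2, 4.5).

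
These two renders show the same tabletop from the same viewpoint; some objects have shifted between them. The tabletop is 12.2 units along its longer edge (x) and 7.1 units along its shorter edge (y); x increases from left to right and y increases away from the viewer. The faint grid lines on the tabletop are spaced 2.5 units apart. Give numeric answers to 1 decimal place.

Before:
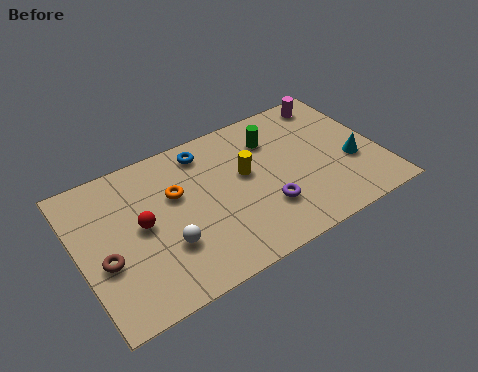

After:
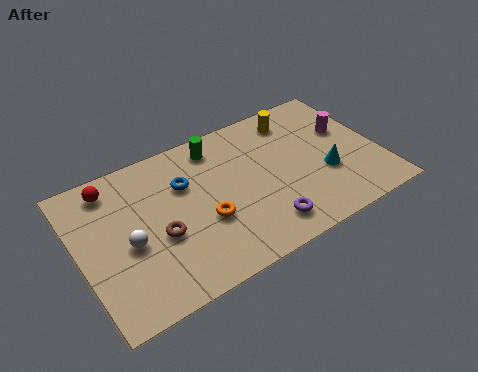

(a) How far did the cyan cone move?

1.1

From (11.0, 2.7) to (9.9, 2.6), the cyan cone covered √(1.1² + 0.1²) ≈ 1.1 units.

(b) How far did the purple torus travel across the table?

0.8

From (7.3, 2.1) to (7.1, 1.3), the purple torus covered √(0.2² + 0.8²) ≈ 0.8 units.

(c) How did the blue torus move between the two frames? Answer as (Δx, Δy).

(-1.0, -1.2)

The blue torus was at about (5.4, 6.0) and moved to about (4.4, 4.8).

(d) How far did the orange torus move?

2.0

The orange torus was near (4.0, 4.5) before and (4.9, 2.7) after, so it travelled √(0.9² + 1.8²) ≈ 2.0 units.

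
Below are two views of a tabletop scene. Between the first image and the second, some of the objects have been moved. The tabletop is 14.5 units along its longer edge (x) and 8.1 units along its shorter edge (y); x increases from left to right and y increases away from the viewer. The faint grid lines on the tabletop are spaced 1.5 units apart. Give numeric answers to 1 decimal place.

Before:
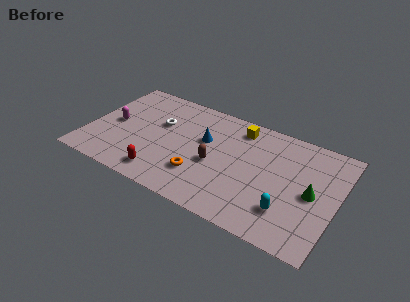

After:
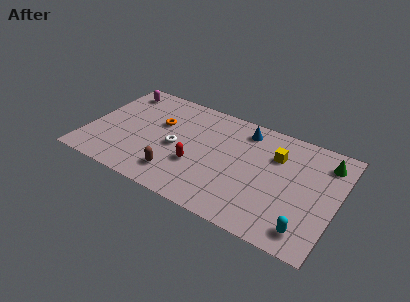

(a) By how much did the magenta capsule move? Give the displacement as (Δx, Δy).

(-0.1, 2.8)

The magenta capsule started near (1.4, 4.0) and ended near (1.3, 6.8).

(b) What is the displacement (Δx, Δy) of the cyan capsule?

(1.2, -0.8)

The cyan capsule started near (11.9, 2.1) and ended near (13.1, 1.3).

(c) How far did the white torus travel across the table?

1.8

From (4.0, 5.1) to (5.2, 3.7), the white torus covered √(1.2² + 1.4²) ≈ 1.8 units.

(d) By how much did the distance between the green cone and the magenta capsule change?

+0.6

They were about 11.7 units apart before and 12.3 after — 0.6 units further apart.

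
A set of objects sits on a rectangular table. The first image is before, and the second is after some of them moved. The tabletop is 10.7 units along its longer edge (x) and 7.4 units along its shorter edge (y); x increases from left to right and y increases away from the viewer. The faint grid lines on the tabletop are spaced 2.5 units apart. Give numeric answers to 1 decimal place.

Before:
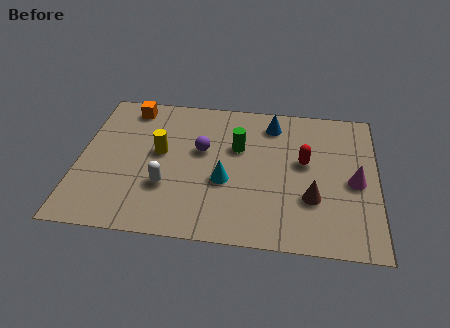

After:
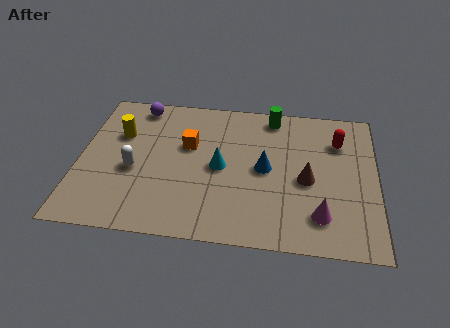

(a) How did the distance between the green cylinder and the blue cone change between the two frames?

+1.0

Before: roughly 1.8 units apart; after: 2.8. That's 1.0 units further apart.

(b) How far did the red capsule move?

1.7

The red capsule was near (8.1, 4.2) before and (9.3, 5.4) after, so it travelled √(1.2² + 1.2²) ≈ 1.7 units.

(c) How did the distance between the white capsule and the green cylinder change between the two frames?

+2.6

The distance was about 3.4 in the first image and 6.0 in the second, so they moved 2.6 units further apart.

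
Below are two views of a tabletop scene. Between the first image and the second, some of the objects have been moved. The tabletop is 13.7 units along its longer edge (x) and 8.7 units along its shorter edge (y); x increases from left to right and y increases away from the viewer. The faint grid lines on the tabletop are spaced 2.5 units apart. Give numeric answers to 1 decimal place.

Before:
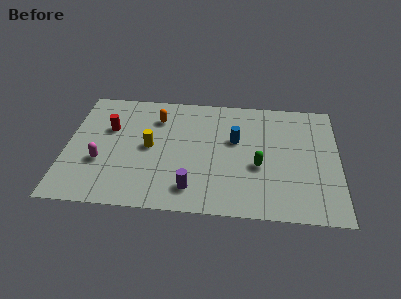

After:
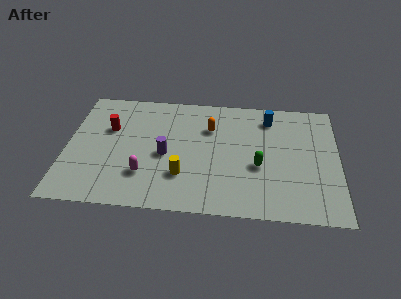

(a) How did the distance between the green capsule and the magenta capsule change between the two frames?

-2.1

The distance was about 7.9 in the first image and 5.8 in the second, so they moved 2.1 units closer together.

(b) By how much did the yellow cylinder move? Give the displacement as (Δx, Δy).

(1.7, -1.9)

The yellow cylinder started near (4.2, 4.4) and ended near (5.9, 2.5).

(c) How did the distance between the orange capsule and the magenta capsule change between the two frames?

+0.5

The distance was about 4.4 in the first image and 4.9 in the second, so they moved 0.5 units further apart.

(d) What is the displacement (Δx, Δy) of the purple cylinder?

(-1.4, 2.3)

The purple cylinder started near (6.4, 1.6) and ended near (5.0, 3.9).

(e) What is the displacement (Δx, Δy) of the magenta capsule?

(2.2, -0.7)

The magenta capsule was at about (1.8, 3.1) and moved to about (4.0, 2.4).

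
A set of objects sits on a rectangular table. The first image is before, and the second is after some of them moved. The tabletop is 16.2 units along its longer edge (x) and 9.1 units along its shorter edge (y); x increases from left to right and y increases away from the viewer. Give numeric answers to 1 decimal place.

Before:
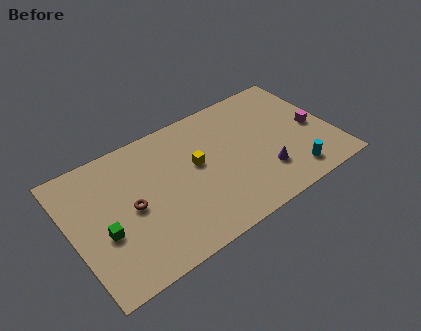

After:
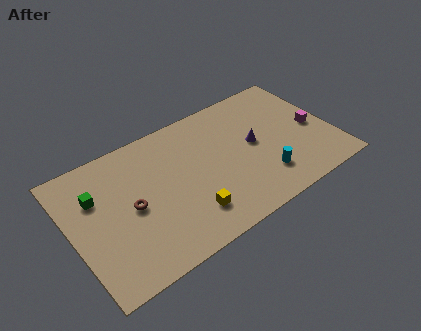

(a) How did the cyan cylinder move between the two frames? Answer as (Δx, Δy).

(-1.7, 0.7)

From the two frames, the cyan cylinder sits at roughly (13.2, 1.5) before and (11.5, 2.2) after.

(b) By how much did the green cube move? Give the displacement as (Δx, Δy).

(-0.1, 2.6)

From the two frames, the green cube sits at roughly (1.8, 3.6) before and (1.7, 6.2) after.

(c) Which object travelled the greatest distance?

the yellow cube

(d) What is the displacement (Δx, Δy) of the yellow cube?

(-1.0, -3.1)

The yellow cube started near (7.8, 5.2) and ended near (6.8, 2.1).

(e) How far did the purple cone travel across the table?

2.3

The purple cone moved from about (11.6, 2.5) to (11.4, 4.8), a distance of √(0.2² + 2.3²) ≈ 2.3.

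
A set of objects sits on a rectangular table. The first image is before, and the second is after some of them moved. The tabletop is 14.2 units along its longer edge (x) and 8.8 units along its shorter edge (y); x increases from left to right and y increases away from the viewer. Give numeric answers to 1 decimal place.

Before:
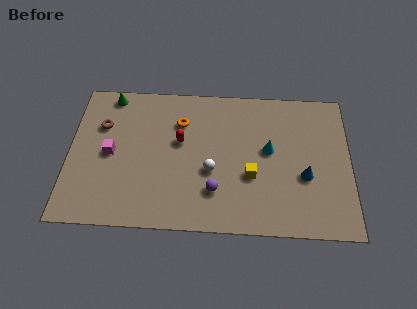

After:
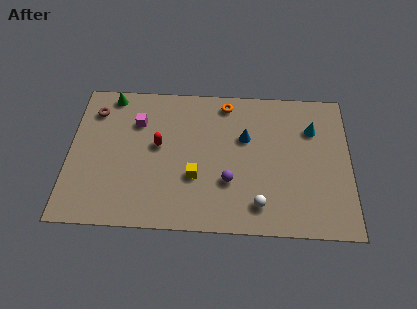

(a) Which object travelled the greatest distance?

the blue cone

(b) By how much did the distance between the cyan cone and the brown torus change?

+2.5

They were about 8.6 units apart before and 11.1 after — 2.5 units further apart.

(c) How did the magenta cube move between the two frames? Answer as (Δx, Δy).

(1.3, 2.0)

The magenta cube was at about (2.1, 4.3) and moved to about (3.4, 6.3).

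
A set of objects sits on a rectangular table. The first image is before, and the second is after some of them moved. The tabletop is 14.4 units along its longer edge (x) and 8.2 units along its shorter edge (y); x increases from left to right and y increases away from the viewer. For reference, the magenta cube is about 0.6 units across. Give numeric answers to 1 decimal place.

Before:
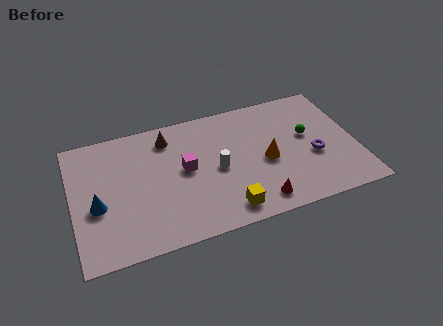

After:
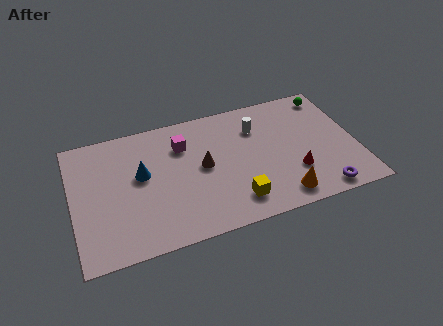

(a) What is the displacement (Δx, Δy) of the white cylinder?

(2.2, 2.1)

The white cylinder was at about (7.3, 3.9) and moved to about (9.5, 6.0).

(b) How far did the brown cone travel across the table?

2.9

The brown cone was near (5.0, 6.7) before and (6.6, 4.3) after, so it travelled √(1.6² + 2.4²) ≈ 2.9 units.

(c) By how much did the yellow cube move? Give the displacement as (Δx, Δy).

(0.5, 0.4)

The yellow cube was at about (7.5, 1.2) and moved to about (8.0, 1.6).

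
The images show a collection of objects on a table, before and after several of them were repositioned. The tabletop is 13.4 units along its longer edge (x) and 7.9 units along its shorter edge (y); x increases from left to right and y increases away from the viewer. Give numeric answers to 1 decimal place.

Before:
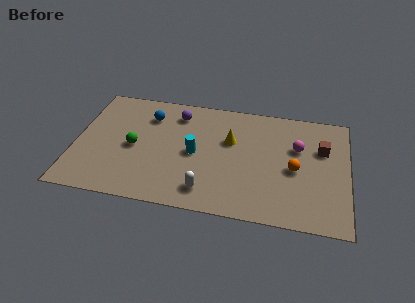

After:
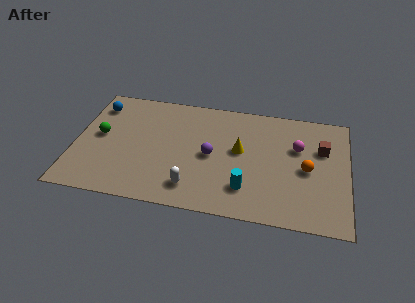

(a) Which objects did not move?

the brown cube and the magenta sphere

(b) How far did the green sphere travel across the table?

1.8

From (2.9, 3.7) to (1.2, 4.2), the green sphere covered √(1.7² + 0.5²) ≈ 1.8 units.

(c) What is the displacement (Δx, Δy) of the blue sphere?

(-2.6, 0.3)

From the two frames, the blue sphere sits at roughly (3.5, 6.0) before and (0.9, 6.3) after.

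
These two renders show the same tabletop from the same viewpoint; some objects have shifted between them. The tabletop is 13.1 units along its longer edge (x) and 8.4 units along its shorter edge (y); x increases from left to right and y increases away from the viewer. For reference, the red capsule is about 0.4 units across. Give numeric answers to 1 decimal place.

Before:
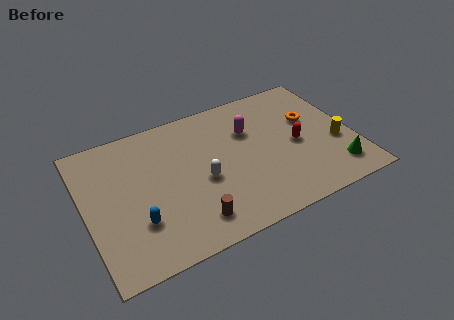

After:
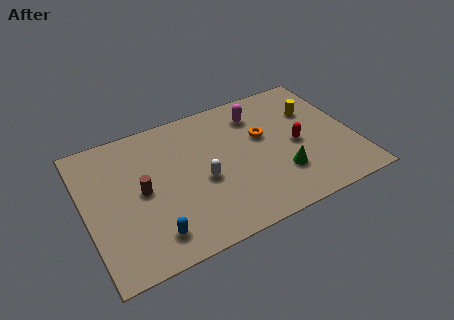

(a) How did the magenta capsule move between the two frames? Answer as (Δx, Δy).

(0.5, 0.9)

The magenta capsule was at about (8.2, 5.7) and moved to about (8.7, 6.6).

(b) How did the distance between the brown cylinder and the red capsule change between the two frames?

+1.6

The distance was about 6.0 in the first image and 7.6 in the second, so they moved 1.6 units further apart.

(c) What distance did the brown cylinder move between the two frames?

3.4

The brown cylinder was near (4.8, 1.5) before and (2.7, 4.2) after, so it travelled √(2.1² + 2.7²) ≈ 3.4 units.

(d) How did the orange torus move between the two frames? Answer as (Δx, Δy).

(-2.4, -0.1)

From the two frames, the orange torus sits at roughly (11.2, 5.2) before and (8.8, 5.1) after.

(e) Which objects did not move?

the white capsule and the red capsule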